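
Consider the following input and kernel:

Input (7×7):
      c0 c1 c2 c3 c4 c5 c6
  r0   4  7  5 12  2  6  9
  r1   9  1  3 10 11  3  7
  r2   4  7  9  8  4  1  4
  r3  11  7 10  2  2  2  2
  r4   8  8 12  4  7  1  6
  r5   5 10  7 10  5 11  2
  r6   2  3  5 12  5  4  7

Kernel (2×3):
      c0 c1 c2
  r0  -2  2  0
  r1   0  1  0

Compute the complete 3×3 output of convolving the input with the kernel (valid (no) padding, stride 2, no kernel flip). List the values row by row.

Output[0,0]: The receptive field on the input at this output position is [4 7 5 / 9 1 3]. Elementwise product with the kernel and sum: 4·-2 + 7·2 + 1·1.
Output[0,1]: The receptive field on the input at this output position is [5 12 2 / 3 10 11]. Elementwise product with the kernel and sum: 5·-2 + 12·2 + 10·1.

7 24 11
13 0 -4
10 -6 -1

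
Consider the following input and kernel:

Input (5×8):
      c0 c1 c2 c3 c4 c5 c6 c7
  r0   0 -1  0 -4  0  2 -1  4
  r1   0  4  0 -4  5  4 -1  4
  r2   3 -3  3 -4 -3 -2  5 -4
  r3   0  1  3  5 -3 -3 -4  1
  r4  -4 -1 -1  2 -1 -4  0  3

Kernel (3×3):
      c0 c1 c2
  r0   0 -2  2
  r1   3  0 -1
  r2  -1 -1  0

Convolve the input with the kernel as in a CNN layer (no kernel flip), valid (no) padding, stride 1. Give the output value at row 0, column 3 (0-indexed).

The receptive field on the input at this output position is [-4 0 2 / -4 5 4 / -4 -3 -2]. Elementwise product with the kernel and sum: 0·-2 + 2·2 + -4·3 + 4·-1 + -4·-1 + -3·-1.

-5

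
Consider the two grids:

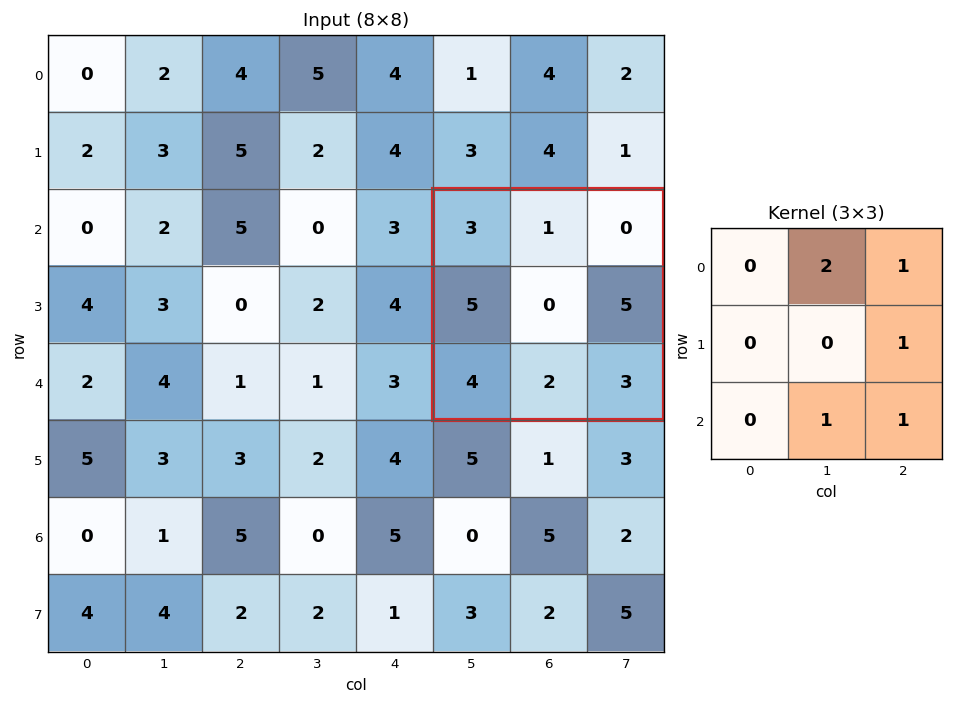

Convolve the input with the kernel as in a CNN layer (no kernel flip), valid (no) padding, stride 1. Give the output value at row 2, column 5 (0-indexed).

The receptive field on the input at this output position is [3 1 0 / 5 0 5 / 4 2 3]. Elementwise product with the kernel and sum: 1·2 + 0·1 + 5·1 + 2·1 + 3·1.

12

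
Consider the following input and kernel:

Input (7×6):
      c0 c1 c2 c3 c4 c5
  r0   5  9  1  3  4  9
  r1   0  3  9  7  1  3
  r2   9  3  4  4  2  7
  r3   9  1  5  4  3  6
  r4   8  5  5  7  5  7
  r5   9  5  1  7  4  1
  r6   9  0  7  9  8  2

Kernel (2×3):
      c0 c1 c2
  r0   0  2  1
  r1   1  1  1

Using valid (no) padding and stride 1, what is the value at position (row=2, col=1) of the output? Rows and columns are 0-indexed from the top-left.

The receptive field on the input at this output position is [3 4 4 / 1 5 4]. Elementwise product with the kernel and sum: 4·2 + 4·1 + 1·1 + 5·1 + 4·1.

22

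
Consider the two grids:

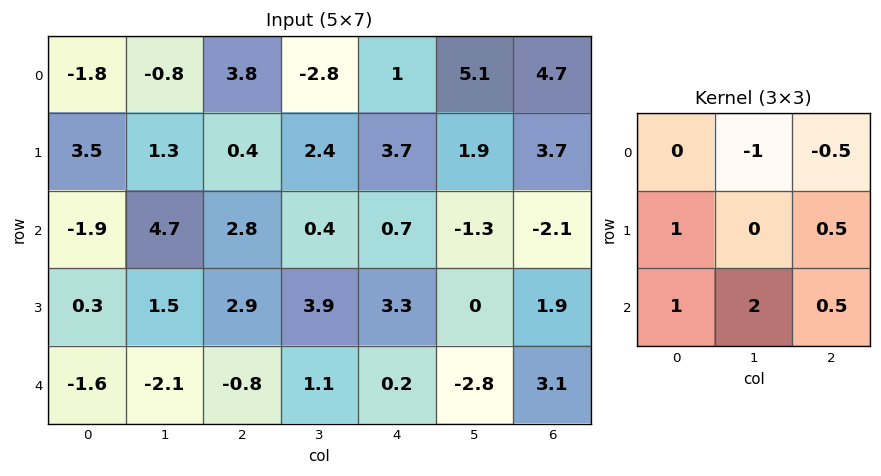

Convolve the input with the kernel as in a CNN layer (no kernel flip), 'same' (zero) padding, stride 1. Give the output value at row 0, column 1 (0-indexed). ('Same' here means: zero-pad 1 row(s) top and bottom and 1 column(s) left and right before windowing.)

6.4

The receptive field on the zero-padded input at this output position is [0 0 0 / -1.8 -0.8 3.8 / 3.5 1.3 0.4]. Elementwise product with the kernel and sum: 0·-1 + 0·-0.5 + -1.8·1 + 3.8·0.5 + 3.5·1 + 1.3·2 + 0.4·0.5.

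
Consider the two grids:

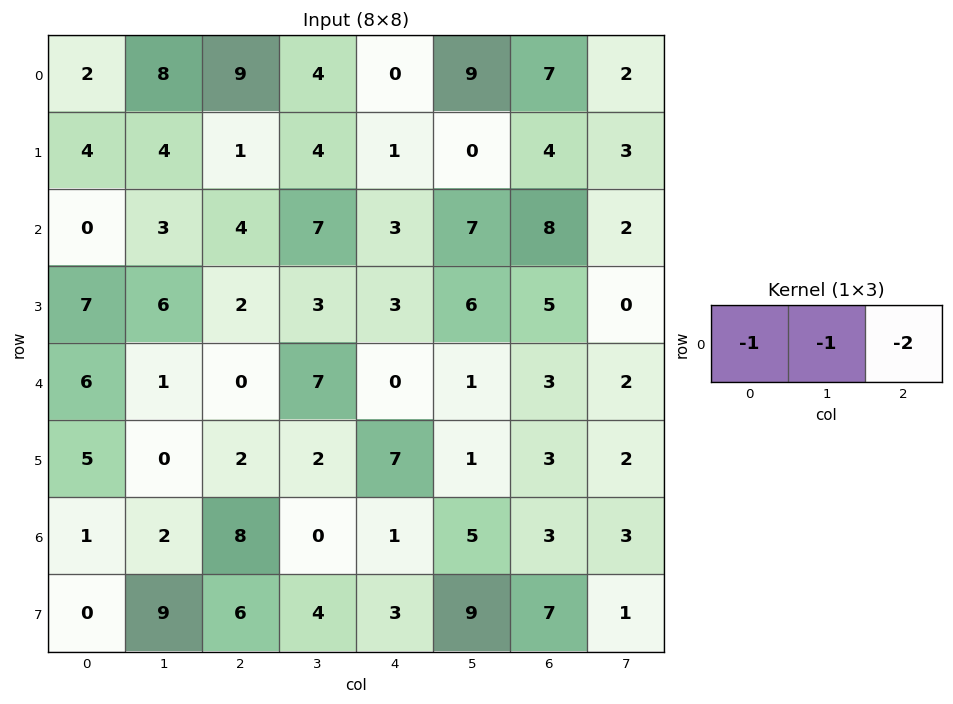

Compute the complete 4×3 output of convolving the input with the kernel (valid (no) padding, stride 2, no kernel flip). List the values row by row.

Output[0,0]: The receptive field on the input at this output position is [2 8 9]. Elementwise product with the kernel and sum: 2·-1 + 8·-1 + 9·-2.
Output[0,1]: The receptive field on the input at this output position is [9 4 0]. Elementwise product with the kernel and sum: 9·-1 + 4·-1 + 0·-2.

-28 -13 -23
-11 -17 -26
-7 -7 -7
-19 -10 -12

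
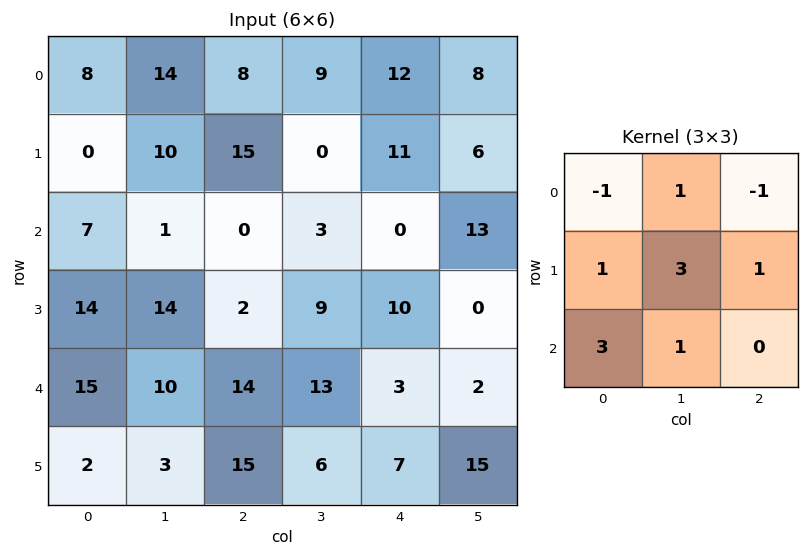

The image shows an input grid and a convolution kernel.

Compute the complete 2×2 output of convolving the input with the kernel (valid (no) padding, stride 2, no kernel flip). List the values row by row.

Output[0,0]: The receptive field on the input at this output position is [8 14 8 / 0 10 15 / 7 1 0]. Elementwise product with the kernel and sum: 8·-1 + 14·1 + 8·-1 + 0·1 + 10·3 + 15·1 + 7·3 + 1·1.

65 18
107 97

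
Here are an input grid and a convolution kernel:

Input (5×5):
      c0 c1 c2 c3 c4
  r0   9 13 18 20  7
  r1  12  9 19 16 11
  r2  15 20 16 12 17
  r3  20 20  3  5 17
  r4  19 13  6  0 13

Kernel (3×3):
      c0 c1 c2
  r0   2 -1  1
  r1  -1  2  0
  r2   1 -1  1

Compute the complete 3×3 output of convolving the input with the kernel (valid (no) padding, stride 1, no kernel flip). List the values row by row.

Output[0,0]: The receptive field on the input at this output position is [9 13 18 / 12 9 19 / 15 20 16]. Elementwise product with the kernel and sum: 9·2 + 13·-1 + 18·1 + 12·-1 + 9·2 + 15·1 + 20·-1 + 16·1.

40 73 57
62 49 56
58 29 63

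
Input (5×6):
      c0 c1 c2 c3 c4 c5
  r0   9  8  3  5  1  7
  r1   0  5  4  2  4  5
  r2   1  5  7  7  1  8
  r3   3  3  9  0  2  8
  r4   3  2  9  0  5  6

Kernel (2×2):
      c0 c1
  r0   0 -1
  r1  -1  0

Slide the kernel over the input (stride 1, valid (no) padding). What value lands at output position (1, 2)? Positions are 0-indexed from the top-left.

-9

The receptive field on the input at this output position is [4 2 / 7 7]. Elementwise product with the kernel and sum: 2·-1 + 7·-1.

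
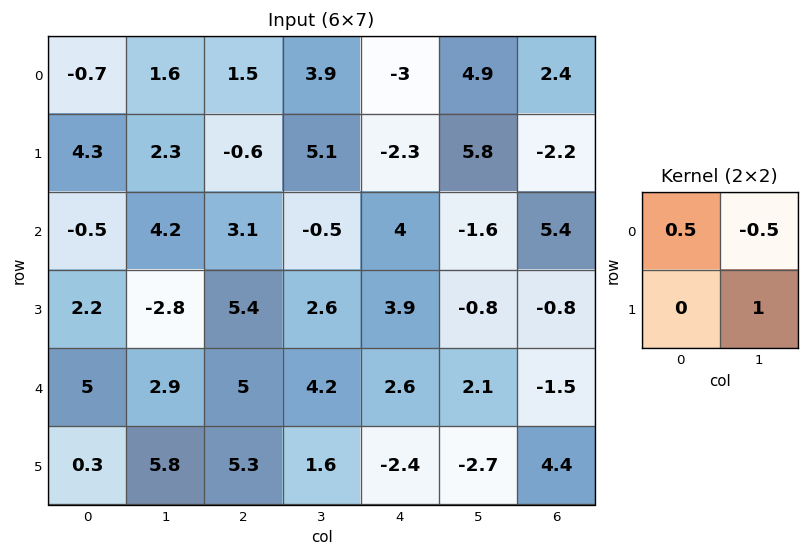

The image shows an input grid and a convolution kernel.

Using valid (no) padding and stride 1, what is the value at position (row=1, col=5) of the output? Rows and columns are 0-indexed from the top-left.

The receptive field on the input at this output position is [5.8 -2.2 / -1.6 5.4]. Elementwise product with the kernel and sum: 5.8·0.5 + -2.2·-0.5 + 5.4·1.

9.4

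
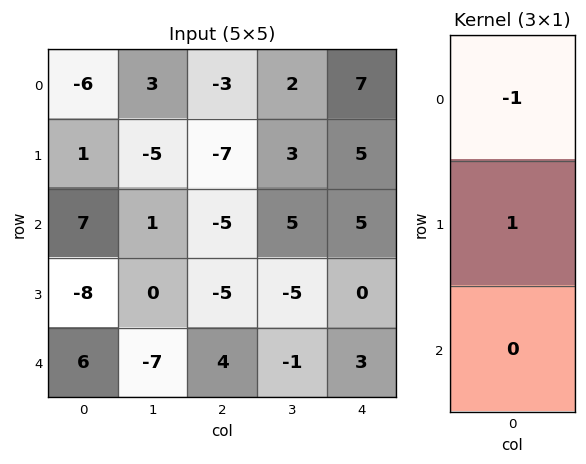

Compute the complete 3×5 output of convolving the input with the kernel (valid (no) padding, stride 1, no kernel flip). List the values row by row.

7 -8 -4 1 -2
6 6 2 2 0
-15 -1 0 -10 -5

Output[0,0]: The receptive field on the input at this output position is [-6 / 1 / 7]. Elementwise product with the kernel and sum: -6·-1 + 1·1.
Output[0,1]: The receptive field on the input at this output position is [3 / -5 / 1]. Elementwise product with the kernel and sum: 3·-1 + -5·1.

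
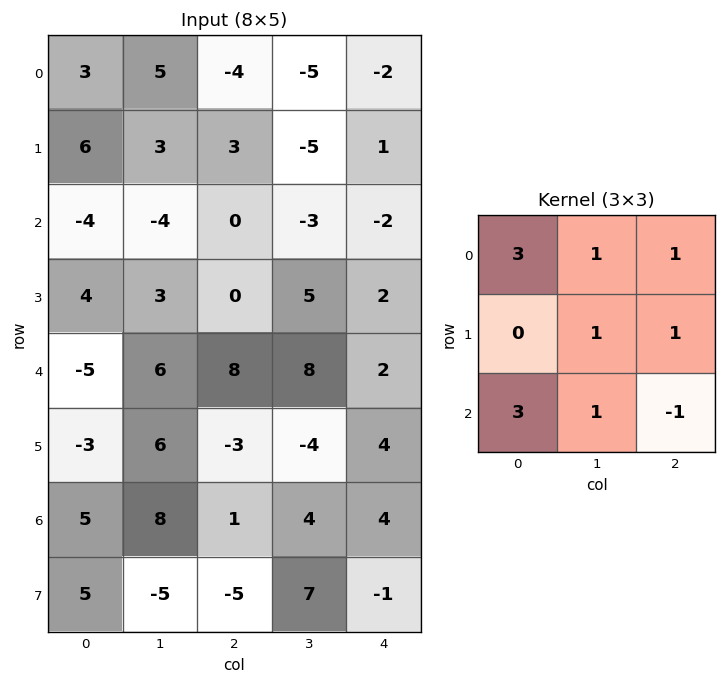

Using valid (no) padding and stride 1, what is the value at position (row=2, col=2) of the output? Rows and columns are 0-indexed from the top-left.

32

The receptive field on the input at this output position is [0 -3 -2 / 0 5 2 / 8 8 2]. Elementwise product with the kernel and sum: 0·3 + -3·1 + -2·1 + 5·1 + 2·1 + 8·3 + 8·1 + 2·-1.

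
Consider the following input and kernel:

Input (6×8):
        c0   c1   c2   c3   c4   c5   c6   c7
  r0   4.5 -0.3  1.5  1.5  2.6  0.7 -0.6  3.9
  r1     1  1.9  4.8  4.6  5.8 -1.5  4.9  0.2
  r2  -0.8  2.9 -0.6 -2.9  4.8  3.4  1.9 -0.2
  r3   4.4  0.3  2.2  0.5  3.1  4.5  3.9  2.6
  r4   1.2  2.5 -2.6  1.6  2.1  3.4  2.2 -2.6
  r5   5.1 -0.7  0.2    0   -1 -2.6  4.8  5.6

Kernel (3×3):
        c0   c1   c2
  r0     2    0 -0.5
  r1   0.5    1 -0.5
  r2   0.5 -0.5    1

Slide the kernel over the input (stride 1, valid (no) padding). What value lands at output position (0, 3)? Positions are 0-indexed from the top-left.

11.05

The receptive field on the input at this output position is [1.5 2.6 0.7 / 4.6 5.8 -1.5 / -2.9 4.8 3.4]. Elementwise product with the kernel and sum: 1.5·2 + 0.7·-0.5 + 4.6·0.5 + 5.8·1 + -1.5·-0.5 + -2.9·0.5 + 4.8·-0.5 + 3.4·1.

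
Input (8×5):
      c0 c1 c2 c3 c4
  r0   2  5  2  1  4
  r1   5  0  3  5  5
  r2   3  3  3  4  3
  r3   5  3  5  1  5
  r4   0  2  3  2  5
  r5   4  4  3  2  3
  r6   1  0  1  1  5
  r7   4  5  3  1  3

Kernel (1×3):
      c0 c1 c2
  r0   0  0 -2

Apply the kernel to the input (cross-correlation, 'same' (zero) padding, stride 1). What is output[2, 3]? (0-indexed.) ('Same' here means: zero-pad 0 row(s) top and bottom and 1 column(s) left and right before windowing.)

-6

The receptive field on the zero-padded input at this output position is [3 4 3]. Elementwise product with the kernel and sum: 3·-2.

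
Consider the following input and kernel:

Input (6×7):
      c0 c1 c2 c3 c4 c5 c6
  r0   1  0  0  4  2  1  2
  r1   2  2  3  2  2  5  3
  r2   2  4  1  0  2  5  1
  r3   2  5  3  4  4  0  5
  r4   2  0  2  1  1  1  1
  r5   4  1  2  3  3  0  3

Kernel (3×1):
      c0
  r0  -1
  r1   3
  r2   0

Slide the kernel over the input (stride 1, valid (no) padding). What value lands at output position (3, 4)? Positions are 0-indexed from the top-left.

-1

The receptive field on the input at this output position is [4 / 1 / 3]. Elementwise product with the kernel and sum: 4·-1 + 1·3.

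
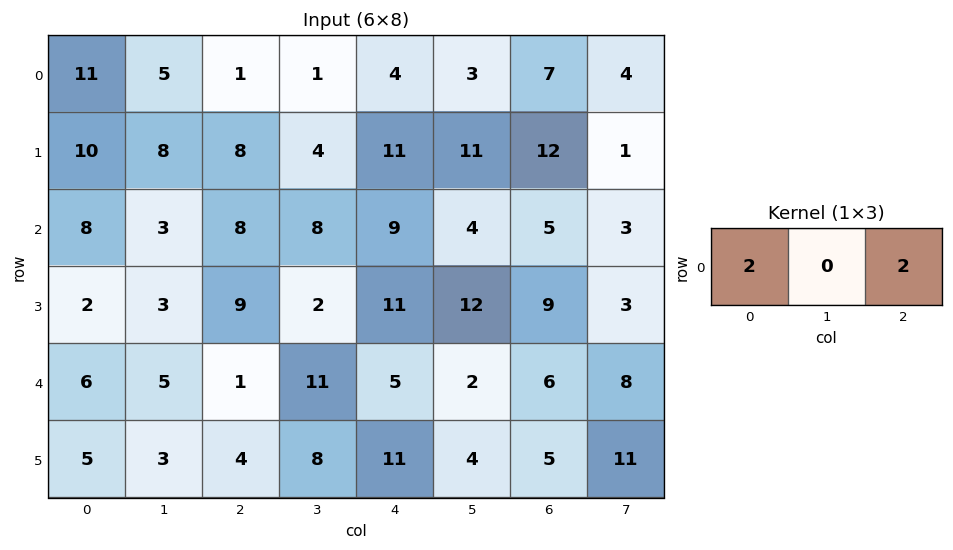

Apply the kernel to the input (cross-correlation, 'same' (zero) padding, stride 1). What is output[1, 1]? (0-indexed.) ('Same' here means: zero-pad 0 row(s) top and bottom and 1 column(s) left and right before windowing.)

36

The receptive field on the zero-padded input at this output position is [10 8 8]. Elementwise product with the kernel and sum: 10·2 + 8·2.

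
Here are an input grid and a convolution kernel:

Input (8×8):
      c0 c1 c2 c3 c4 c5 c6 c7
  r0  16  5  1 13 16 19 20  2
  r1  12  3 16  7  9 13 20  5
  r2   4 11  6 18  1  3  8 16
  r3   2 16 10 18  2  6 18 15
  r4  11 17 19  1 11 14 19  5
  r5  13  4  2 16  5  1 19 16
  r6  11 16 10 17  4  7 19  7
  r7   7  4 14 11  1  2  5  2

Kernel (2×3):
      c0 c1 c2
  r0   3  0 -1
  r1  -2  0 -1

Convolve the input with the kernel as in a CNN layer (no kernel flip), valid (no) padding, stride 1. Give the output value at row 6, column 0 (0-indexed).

The receptive field on the input at this output position is [11 16 10 / 7 4 14]. Elementwise product with the kernel and sum: 11·3 + 10·-1 + 7·-2 + 14·-1.

-5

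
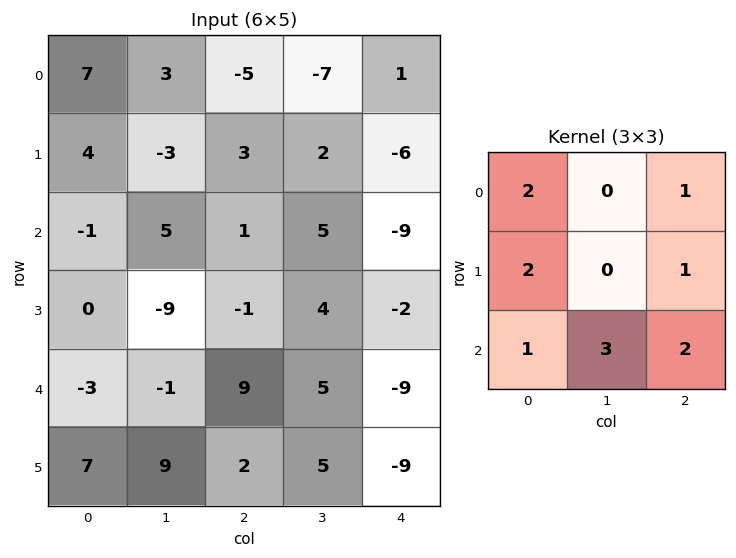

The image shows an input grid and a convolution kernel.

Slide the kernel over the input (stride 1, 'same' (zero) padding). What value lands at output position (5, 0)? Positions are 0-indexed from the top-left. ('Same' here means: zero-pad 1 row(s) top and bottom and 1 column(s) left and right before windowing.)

The receptive field on the zero-padded input at this output position is [0 -3 -1 / 0 7 9 / 0 0 0]. Elementwise product with the kernel and sum: 0·2 + -1·1 + 0·2 + 9·1 + 0·1 + 0·3 + 0·2.

8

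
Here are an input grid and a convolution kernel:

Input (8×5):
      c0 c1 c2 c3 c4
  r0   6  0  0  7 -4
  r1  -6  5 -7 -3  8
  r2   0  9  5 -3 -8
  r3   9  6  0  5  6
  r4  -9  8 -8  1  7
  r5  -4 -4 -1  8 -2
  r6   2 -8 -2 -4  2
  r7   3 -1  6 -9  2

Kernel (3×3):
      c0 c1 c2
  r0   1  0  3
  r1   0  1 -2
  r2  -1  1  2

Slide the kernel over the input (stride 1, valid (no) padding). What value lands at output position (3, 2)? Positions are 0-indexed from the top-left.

10

The receptive field on the input at this output position is [0 5 6 / -8 1 7 / -1 8 -2]. Elementwise product with the kernel and sum: 0·1 + 6·3 + 1·1 + 7·-2 + -1·-1 + 8·1 + -2·2.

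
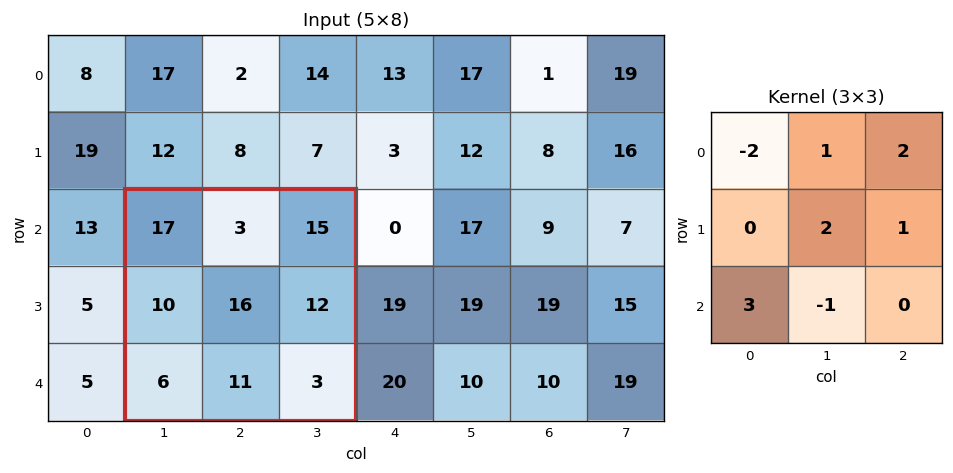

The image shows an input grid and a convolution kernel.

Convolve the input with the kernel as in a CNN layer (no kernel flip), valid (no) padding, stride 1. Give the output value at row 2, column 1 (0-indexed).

50

The receptive field on the input at this output position is [17 3 15 / 10 16 12 / 6 11 3]. Elementwise product with the kernel and sum: 17·-2 + 3·1 + 15·2 + 16·2 + 12·1 + 6·3 + 11·-1.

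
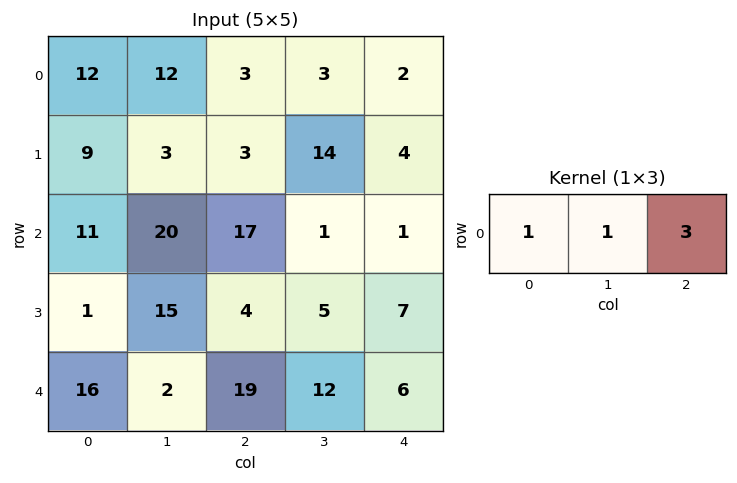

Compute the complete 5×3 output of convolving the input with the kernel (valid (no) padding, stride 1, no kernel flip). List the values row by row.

33 24 12
21 48 29
82 40 21
28 34 30
75 57 49

Output[0,0]: The receptive field on the input at this output position is [12 12 3]. Elementwise product with the kernel and sum: 12·1 + 12·1 + 3·3.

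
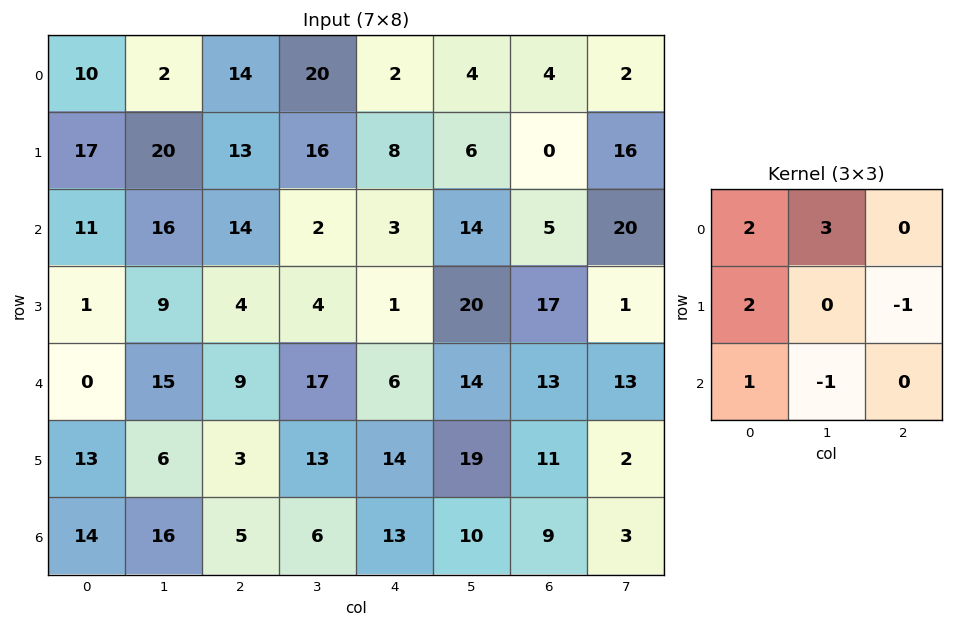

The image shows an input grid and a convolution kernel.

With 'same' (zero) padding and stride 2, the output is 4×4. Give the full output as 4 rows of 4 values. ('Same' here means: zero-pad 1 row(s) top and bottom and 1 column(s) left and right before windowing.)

Output[0,0]: The receptive field on the zero-padded input at this output position is [0 0 0 / 0 10 2 / 0 17 20]. Elementwise product with the kernel and sum: 0·2 + 0·3 + 0·2 + 2·-1 + 0·1 + 17·-1.
Output[0,1]: The receptive field on the zero-padded input at this output position is [0 0 0 / 2 14 20 / 20 13 16]. Elementwise product with the kernel and sum: 0·2 + 0·3 + 2·2 + 20·-1 + 20·1 + 13·-1.

-19 -9 44 12
34 114 49 23
-25 46 30 114
23 47 70 88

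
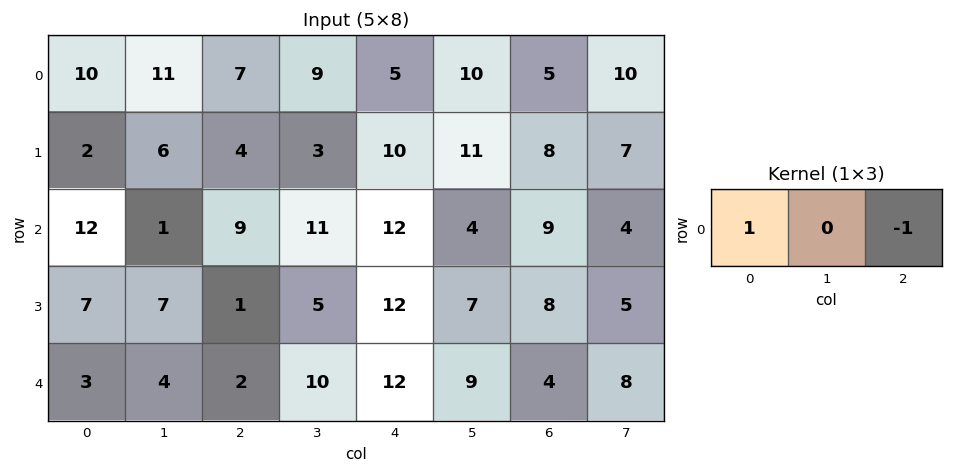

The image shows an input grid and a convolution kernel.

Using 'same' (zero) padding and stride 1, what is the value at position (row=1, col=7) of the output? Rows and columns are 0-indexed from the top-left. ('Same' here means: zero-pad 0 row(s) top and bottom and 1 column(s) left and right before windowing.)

8

The receptive field on the zero-padded input at this output position is [8 7 0]. Elementwise product with the kernel and sum: 8·1 + 0·-1.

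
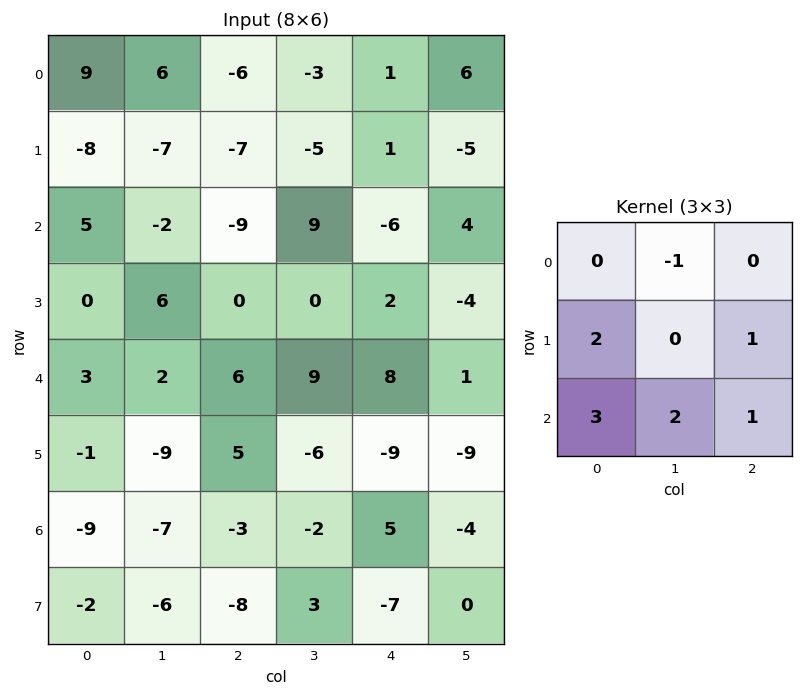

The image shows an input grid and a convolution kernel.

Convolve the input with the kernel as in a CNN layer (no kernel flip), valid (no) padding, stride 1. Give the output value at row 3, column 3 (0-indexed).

-28

The receptive field on the input at this output position is [0 2 -4 / 9 8 1 / -6 -9 -9]. Elementwise product with the kernel and sum: 2·-1 + 9·2 + 1·1 + -6·3 + -9·2 + -9·1.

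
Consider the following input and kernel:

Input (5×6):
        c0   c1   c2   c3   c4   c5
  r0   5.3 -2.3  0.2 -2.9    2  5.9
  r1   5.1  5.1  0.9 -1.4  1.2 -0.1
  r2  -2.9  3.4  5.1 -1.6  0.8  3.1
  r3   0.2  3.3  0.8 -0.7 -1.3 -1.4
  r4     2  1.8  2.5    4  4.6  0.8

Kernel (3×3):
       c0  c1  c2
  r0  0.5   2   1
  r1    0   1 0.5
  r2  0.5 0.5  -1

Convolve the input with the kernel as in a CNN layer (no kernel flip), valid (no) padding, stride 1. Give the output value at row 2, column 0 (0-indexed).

13.55

The receptive field on the input at this output position is [-2.9 3.4 5.1 / 0.2 3.3 0.8 / 2 1.8 2.5]. Elementwise product with the kernel and sum: -2.9·0.5 + 3.4·2 + 5.1·1 + 3.3·1 + 0.8·0.5 + 2·0.5 + 1.8·0.5 + 2.5·-1.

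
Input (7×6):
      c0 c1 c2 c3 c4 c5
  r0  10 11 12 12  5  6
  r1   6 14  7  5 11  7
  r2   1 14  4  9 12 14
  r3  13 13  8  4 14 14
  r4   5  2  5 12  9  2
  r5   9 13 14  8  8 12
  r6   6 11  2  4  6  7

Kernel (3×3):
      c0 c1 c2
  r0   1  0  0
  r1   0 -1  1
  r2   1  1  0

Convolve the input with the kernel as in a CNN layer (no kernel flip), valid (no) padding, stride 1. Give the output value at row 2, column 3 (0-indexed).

30

The receptive field on the input at this output position is [9 12 14 / 4 14 14 / 12 9 2]. Elementwise product with the kernel and sum: 9·1 + 14·-1 + 14·1 + 12·1 + 9·1.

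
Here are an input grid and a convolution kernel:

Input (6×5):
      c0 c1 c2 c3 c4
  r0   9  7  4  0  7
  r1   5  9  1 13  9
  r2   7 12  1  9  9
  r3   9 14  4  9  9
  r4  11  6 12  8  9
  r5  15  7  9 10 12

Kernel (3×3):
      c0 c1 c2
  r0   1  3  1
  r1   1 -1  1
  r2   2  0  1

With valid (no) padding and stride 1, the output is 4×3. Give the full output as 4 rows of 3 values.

Output[0,0]: The receptive field on the input at this output position is [9 7 4 / 5 9 1 / 7 12 1]. Elementwise product with the kernel and sum: 9·1 + 7·3 + 4·1 + 5·1 + 9·-1 + 1·1 + 7·2 + 1·1.
Output[0,1]: The receptive field on the input at this output position is [7 4 0 / 9 1 13 / 12 1 9]. Elementwise product with the kernel and sum: 7·1 + 4·3 + 0·1 + 9·1 + 1·-1 + 13·1 + 12·2 + 9·1.

46 73 19
51 82 67
77 63 74
111 61 83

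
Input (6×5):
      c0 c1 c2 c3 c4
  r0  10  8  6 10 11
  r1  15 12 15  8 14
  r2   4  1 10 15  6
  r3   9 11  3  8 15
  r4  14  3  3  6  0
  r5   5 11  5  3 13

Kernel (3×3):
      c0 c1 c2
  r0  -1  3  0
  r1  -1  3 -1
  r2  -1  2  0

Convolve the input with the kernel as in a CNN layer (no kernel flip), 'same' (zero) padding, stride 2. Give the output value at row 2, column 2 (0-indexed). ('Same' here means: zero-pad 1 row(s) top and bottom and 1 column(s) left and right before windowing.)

The receptive field on the zero-padded input at this output position is [8 15 0 / 6 0 0 / 3 13 0]. Elementwise product with the kernel and sum: 8·-1 + 15·3 + 6·-1 + 0·3 + 0·-1 + 3·-1 + 13·2.

54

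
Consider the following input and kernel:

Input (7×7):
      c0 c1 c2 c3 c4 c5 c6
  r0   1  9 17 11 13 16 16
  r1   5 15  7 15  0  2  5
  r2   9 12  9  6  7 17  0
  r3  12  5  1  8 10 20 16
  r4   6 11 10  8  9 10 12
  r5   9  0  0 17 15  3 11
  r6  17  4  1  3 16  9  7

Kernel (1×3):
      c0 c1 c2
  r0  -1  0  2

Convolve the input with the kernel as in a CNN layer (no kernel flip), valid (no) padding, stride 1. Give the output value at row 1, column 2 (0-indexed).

-7

The receptive field on the input at this output position is [7 15 0]. Elementwise product with the kernel and sum: 7·-1 + 0·2.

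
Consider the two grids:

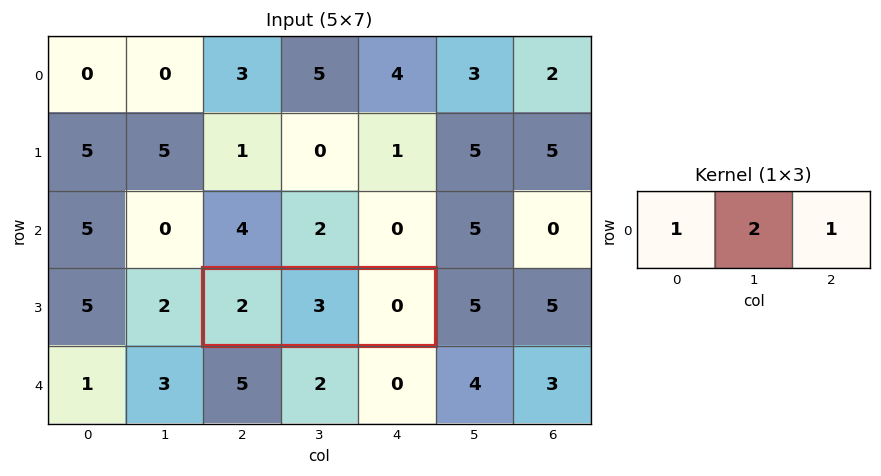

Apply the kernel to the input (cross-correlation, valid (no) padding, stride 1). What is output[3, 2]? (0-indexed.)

8

The receptive field on the input at this output position is [2 3 0]. Elementwise product with the kernel and sum: 2·1 + 3·2 + 0·1.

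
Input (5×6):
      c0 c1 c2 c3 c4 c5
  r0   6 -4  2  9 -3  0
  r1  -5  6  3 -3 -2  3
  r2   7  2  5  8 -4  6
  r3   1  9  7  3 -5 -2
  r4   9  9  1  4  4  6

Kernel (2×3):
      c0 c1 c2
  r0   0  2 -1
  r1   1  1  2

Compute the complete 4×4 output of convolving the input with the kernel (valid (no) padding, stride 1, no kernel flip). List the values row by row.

Output[0,0]: The receptive field on the input at this output position is [6 -4 2 / -5 6 3]. Elementwise product with the kernel and sum: -4·2 + 2·-1 + -5·1 + 6·1 + 3·2.
Output[0,1]: The receptive field on the input at this output position is [-4 2 9 / 6 3 -3]. Elementwise product with the kernel and sum: 2·2 + 9·-1 + 6·1 + 3·1 + -3·2.

-3 -2 17 -5
28 32 1 9
23 24 20 -20
31 29 24 12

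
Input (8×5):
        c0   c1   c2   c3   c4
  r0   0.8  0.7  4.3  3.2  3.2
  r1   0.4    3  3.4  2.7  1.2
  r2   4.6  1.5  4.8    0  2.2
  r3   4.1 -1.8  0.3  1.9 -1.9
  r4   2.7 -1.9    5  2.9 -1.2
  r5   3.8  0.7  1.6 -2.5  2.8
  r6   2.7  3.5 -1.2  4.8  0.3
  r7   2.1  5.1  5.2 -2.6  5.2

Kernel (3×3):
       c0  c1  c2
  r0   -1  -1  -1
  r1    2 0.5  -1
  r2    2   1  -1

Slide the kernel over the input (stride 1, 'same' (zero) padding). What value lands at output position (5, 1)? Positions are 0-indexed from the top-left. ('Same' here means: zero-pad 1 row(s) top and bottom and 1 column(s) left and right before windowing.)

10.65

The receptive field on the zero-padded input at this output position is [2.7 -1.9 5 / 3.8 0.7 1.6 / 2.7 3.5 -1.2]. Elementwise product with the kernel and sum: 2.7·-1 + -1.9·-1 + 5·-1 + 3.8·2 + 0.7·0.5 + 1.6·-1 + 2.7·2 + 3.5·1 + -1.2·-1.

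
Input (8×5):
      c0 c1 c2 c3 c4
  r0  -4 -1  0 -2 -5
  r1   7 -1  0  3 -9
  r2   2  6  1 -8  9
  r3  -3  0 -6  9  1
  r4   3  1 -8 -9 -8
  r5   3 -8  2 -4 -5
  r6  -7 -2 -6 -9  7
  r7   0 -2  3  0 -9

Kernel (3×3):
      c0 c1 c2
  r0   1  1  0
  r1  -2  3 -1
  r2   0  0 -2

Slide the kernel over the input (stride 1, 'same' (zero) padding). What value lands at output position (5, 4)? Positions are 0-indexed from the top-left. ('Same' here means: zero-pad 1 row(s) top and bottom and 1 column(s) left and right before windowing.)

The receptive field on the zero-padded input at this output position is [-9 -8 0 / -4 -5 0 / -9 7 0]. Elementwise product with the kernel and sum: -9·1 + -8·1 + -4·-2 + -5·3 + 0·-1 + 0·-2.

-24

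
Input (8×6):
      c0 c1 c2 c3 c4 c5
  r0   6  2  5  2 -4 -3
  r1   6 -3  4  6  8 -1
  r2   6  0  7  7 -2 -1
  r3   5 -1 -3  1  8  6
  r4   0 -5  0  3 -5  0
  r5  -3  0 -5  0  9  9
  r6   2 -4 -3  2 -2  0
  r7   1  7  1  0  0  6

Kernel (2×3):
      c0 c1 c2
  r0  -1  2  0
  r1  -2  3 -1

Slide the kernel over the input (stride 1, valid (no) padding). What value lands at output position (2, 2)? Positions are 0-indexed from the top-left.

8

The receptive field on the input at this output position is [7 7 -2 / -3 1 8]. Elementwise product with the kernel and sum: 7·-1 + 7·2 + -3·-2 + 1·3 + 8·-1.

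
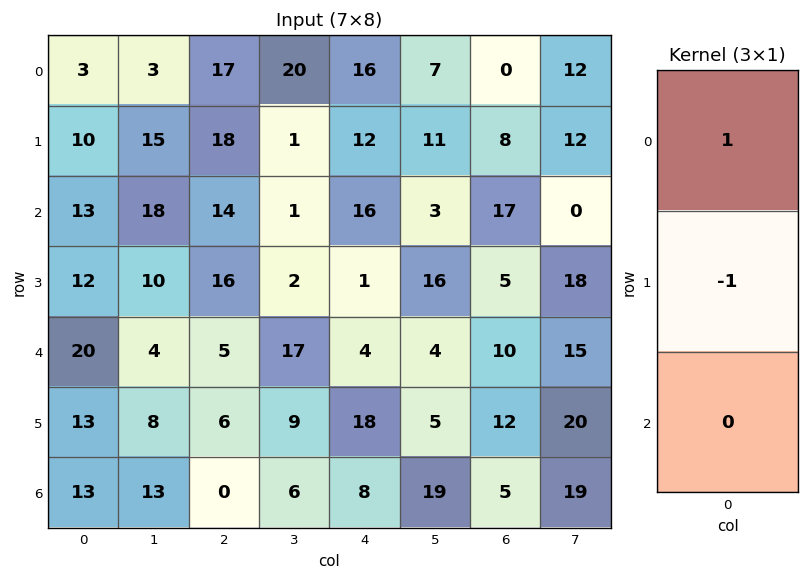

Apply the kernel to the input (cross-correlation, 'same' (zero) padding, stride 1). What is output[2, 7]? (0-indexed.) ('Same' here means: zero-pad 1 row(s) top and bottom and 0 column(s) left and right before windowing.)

The receptive field on the zero-padded input at this output position is [12 / 0 / 18]. Elementwise product with the kernel and sum: 12·1 + 0·-1.

12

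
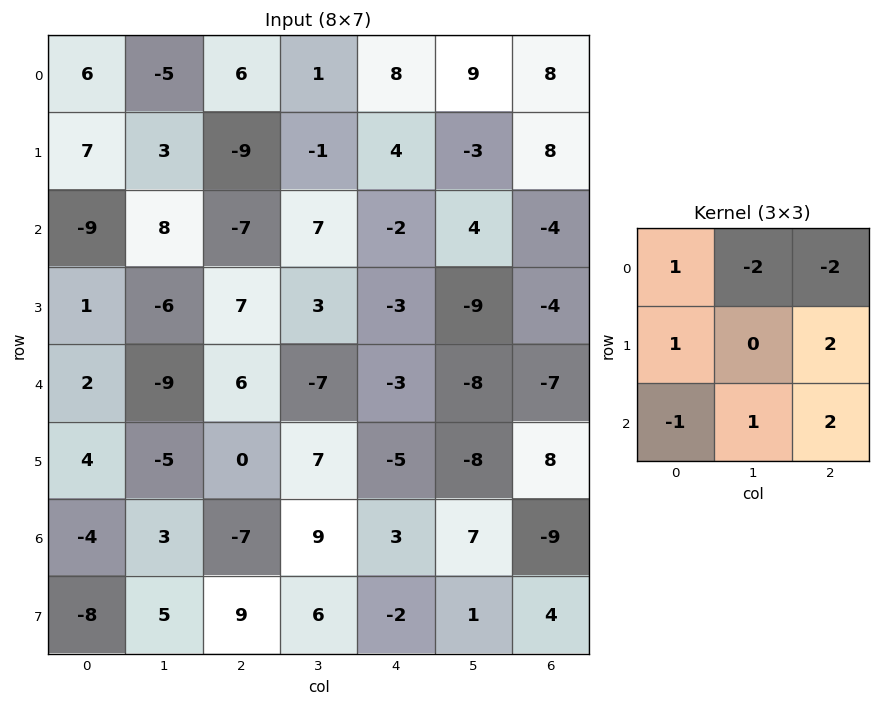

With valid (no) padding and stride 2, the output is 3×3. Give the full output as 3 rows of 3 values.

Output[0,0]: The receptive field on the input at this output position is [6 -5 6 / 7 3 -9 / -9 8 -7]. Elementwise product with the kernel and sum: 6·1 + -5·-2 + 6·-2 + 7·1 + -9·2 + -9·-1 + 8·1 + -7·2.
Output[0,1]: The receptive field on the input at this output position is [6 1 8 / -9 -1 4 / -7 7 -2]. Elementwise product with the kernel and sum: 6·1 + 1·-2 + 8·-2 + -9·1 + 4·2 + -7·-1 + 7·1 + -2·2.

-4 -3 -8
5 -35 -32
5 38 24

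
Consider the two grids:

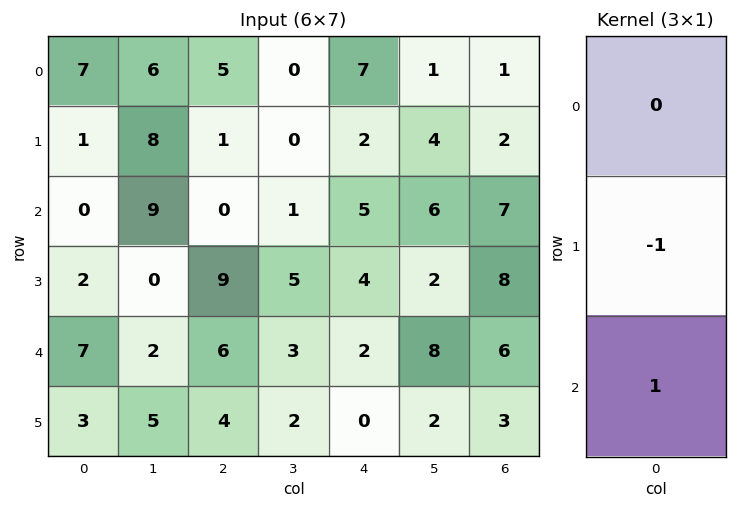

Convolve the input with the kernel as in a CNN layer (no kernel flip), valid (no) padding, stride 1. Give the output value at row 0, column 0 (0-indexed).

The receptive field on the input at this output position is [7 / 1 / 0]. Elementwise product with the kernel and sum: 1·-1 + 0·1.

-1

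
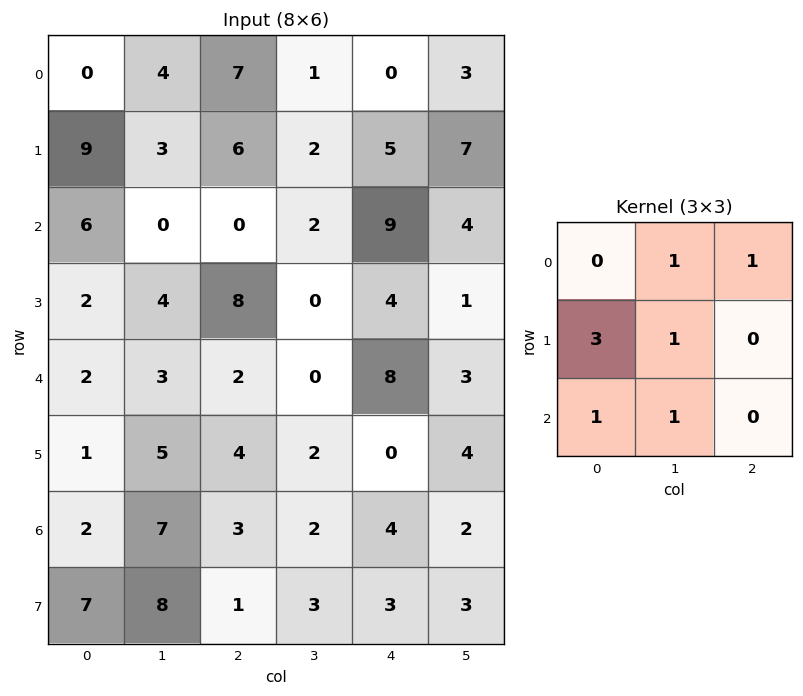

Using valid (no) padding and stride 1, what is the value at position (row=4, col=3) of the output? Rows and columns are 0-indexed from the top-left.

The receptive field on the input at this output position is [0 8 3 / 2 0 4 / 2 4 2]. Elementwise product with the kernel and sum: 8·1 + 3·1 + 2·3 + 0·1 + 2·1 + 4·1.

23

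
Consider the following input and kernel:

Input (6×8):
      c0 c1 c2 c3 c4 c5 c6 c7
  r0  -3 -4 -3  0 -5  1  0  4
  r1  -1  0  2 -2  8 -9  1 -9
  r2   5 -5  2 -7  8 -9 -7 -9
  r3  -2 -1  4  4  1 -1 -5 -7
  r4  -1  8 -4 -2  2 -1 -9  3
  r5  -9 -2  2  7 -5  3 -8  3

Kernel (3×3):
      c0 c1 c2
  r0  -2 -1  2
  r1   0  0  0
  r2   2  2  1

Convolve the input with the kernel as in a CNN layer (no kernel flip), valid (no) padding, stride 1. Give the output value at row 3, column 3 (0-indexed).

-4

The receptive field on the input at this output position is [4 1 -1 / -2 2 -1 / 7 -5 3]. Elementwise product with the kernel and sum: 4·-2 + 1·-1 + -1·2 + 7·2 + -5·2 + 3·1.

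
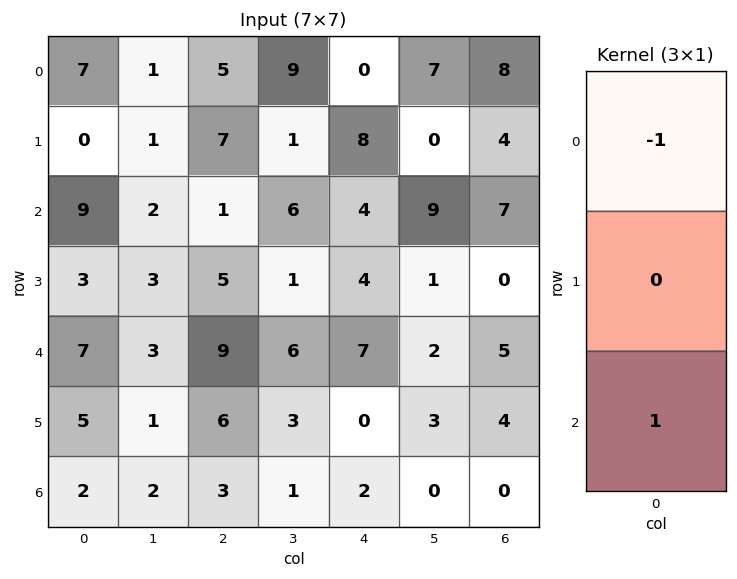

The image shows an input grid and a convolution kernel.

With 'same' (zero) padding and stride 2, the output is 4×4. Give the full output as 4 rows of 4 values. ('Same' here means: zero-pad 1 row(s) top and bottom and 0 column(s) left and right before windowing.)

0 7 8 4
3 -2 -4 -4
2 1 -4 4
-5 -6 0 -4

Output[0,0]: The receptive field on the zero-padded input at this output position is [0 / 7 / 0]. Elementwise product with the kernel and sum: 0·-1 + 0·1.
Output[0,1]: The receptive field on the zero-padded input at this output position is [0 / 5 / 7]. Elementwise product with the kernel and sum: 0·-1 + 7·1.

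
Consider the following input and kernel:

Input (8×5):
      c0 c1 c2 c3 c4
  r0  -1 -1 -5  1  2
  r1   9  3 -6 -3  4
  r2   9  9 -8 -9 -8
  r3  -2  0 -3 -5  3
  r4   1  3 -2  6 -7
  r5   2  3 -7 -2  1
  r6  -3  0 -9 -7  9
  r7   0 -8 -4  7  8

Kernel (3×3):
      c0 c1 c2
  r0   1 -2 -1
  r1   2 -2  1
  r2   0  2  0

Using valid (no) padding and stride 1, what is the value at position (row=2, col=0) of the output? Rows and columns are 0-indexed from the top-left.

-2

The receptive field on the input at this output position is [9 9 -8 / -2 0 -3 / 1 3 -2]. Elementwise product with the kernel and sum: 9·1 + 9·-2 + -8·-1 + -2·2 + 0·-2 + -3·1 + 3·2.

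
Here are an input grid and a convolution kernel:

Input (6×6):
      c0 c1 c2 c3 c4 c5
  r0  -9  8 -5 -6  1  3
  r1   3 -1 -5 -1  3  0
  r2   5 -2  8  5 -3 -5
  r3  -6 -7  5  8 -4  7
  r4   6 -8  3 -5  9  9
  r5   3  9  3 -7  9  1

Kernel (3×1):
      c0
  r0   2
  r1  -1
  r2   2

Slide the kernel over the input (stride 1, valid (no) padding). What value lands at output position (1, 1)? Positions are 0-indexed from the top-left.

The receptive field on the input at this output position is [-1 / -2 / -7]. Elementwise product with the kernel and sum: -1·2 + -2·-1 + -7·2.

-14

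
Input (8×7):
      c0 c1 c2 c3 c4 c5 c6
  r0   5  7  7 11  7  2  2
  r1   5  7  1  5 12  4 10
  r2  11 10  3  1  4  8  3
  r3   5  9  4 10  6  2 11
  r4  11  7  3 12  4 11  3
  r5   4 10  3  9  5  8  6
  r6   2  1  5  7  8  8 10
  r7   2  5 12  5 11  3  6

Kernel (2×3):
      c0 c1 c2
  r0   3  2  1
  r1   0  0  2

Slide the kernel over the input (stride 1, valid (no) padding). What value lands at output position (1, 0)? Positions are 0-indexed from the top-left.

36

The receptive field on the input at this output position is [5 7 1 / 11 10 3]. Elementwise product with the kernel and sum: 5·3 + 7·2 + 1·1 + 3·2.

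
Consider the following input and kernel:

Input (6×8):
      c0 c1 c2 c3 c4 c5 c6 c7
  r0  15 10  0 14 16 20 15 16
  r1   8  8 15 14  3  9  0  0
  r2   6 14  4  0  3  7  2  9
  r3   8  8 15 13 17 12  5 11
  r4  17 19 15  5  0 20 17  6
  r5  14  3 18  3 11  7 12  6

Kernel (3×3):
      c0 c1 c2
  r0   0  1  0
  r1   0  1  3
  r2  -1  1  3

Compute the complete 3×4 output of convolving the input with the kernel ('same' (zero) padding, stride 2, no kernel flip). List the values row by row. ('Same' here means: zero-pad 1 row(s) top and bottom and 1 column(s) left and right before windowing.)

77 91 92 54
88 65 67 55
105 69 106 63

Output[0,0]: The receptive field on the zero-padded input at this output position is [0 0 0 / 0 15 10 / 0 8 8]. Elementwise product with the kernel and sum: 0·1 + 15·1 + 10·3 + 0·-1 + 8·1 + 8·3.
Output[0,1]: The receptive field on the zero-padded input at this output position is [0 0 0 / 10 0 14 / 8 15 14]. Elementwise product with the kernel and sum: 0·1 + 0·1 + 14·3 + 8·-1 + 15·1 + 14·3.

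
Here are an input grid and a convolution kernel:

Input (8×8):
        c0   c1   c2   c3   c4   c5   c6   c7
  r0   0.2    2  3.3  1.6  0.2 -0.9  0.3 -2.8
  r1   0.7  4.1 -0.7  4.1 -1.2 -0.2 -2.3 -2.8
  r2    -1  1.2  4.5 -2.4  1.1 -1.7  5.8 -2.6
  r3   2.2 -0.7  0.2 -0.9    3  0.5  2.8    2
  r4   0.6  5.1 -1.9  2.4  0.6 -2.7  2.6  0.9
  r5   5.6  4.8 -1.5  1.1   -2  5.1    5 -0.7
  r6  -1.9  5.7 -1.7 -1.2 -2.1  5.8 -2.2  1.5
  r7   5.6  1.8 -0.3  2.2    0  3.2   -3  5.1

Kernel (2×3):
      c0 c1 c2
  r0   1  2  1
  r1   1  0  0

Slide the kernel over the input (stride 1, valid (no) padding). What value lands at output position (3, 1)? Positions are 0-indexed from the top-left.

The receptive field on the input at this output position is [-0.7 0.2 -0.9 / 5.1 -1.9 2.4]. Elementwise product with the kernel and sum: -0.7·1 + 0.2·2 + -0.9·1 + 5.1·1.

3.9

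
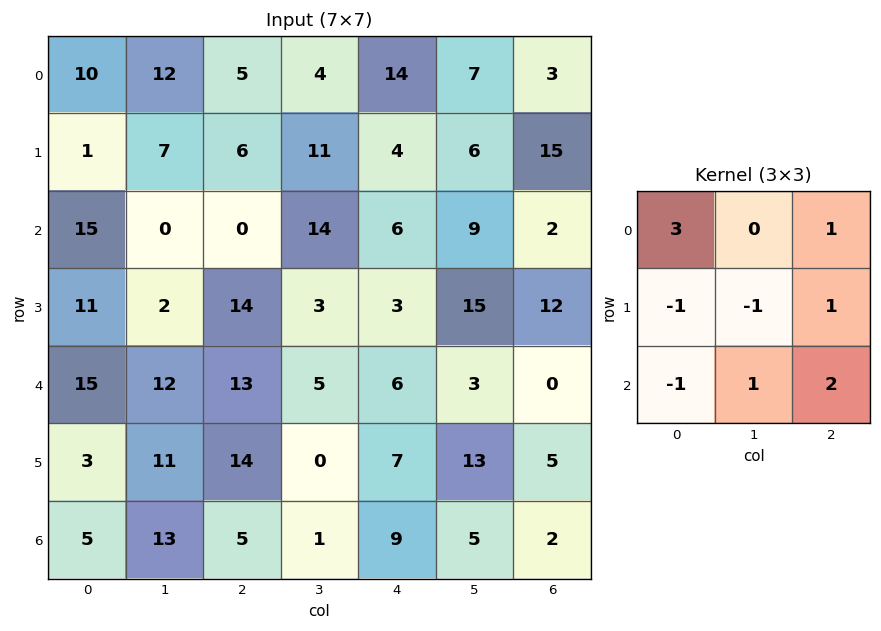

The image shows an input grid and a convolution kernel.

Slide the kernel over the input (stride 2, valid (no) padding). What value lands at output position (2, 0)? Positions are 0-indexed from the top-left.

The receptive field on the input at this output position is [15 12 13 / 3 11 14 / 5 13 5]. Elementwise product with the kernel and sum: 15·3 + 13·1 + 3·-1 + 11·-1 + 14·1 + 5·-1 + 13·1 + 5·2.

76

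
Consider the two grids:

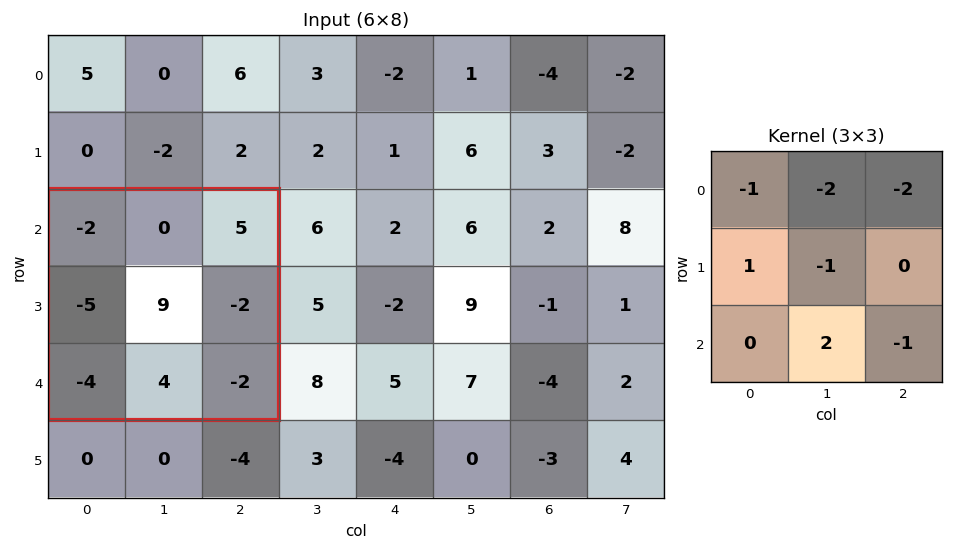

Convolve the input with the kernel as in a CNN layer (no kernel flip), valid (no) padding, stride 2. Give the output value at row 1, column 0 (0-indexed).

-12

The receptive field on the input at this output position is [-2 0 5 / -5 9 -2 / -4 4 -2]. Elementwise product with the kernel and sum: -2·-1 + 0·-2 + 5·-2 + -5·1 + 9·-1 + 4·2 + -2·-1.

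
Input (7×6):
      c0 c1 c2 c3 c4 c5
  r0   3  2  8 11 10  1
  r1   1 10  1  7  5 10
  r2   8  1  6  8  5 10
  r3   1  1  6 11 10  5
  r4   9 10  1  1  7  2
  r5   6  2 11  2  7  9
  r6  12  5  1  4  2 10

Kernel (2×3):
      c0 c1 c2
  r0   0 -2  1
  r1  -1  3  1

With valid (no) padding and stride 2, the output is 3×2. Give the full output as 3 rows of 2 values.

34 13
12 26
-8 7

Output[0,0]: The receptive field on the input at this output position is [3 2 8 / 1 10 1]. Elementwise product with the kernel and sum: 2·-2 + 8·1 + 1·-1 + 10·3 + 1·1.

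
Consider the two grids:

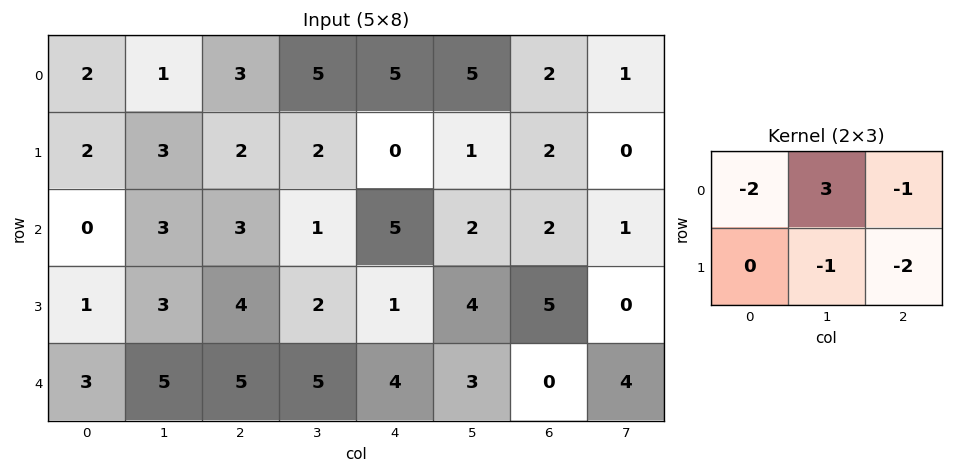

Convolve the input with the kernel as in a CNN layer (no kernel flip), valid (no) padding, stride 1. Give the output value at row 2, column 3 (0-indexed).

2

The receptive field on the input at this output position is [1 5 2 / 2 1 4]. Elementwise product with the kernel and sum: 1·-2 + 5·3 + 2·-1 + 1·-1 + 4·-2.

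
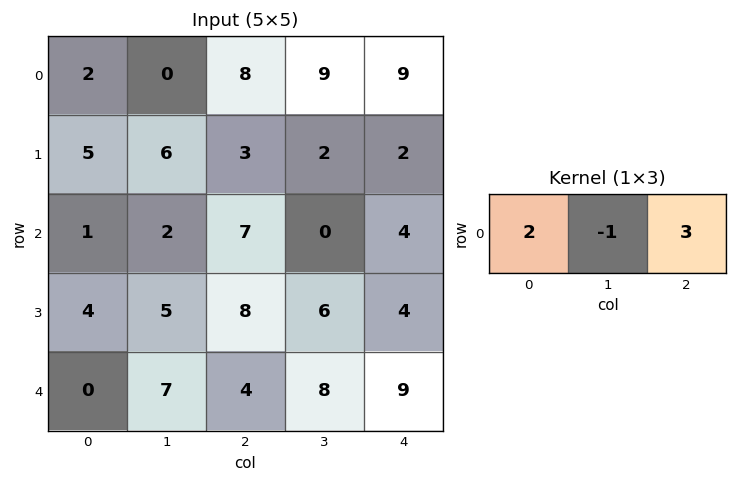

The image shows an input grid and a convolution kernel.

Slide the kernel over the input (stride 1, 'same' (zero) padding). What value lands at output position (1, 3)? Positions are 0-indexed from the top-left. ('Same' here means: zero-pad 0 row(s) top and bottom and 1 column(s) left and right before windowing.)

The receptive field on the zero-padded input at this output position is [3 2 2]. Elementwise product with the kernel and sum: 3·2 + 2·-1 + 2·3.

10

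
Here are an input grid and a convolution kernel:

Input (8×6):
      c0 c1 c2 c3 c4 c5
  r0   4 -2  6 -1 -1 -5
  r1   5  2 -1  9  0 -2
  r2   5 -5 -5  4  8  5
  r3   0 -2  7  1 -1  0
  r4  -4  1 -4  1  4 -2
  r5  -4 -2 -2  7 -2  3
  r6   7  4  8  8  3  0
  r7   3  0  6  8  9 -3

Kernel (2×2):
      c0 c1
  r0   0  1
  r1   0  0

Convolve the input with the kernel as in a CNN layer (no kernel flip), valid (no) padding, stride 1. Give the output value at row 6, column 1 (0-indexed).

The receptive field on the input at this output position is [4 8 / 0 6]. Elementwise product with the kernel and sum: 8·1.

8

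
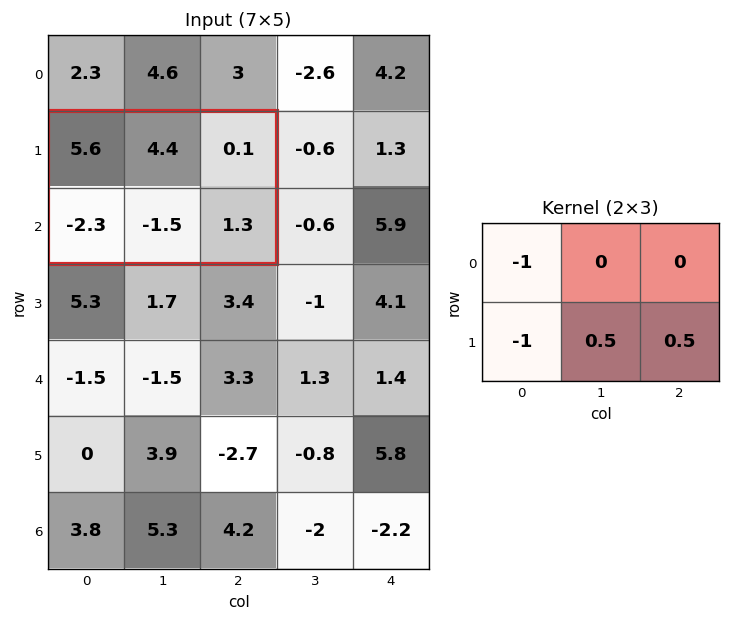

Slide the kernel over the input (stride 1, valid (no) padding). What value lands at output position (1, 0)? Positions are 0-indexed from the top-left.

-3.4

The receptive field on the input at this output position is [5.6 4.4 0.1 / -2.3 -1.5 1.3]. Elementwise product with the kernel and sum: 5.6·-1 + -2.3·-1 + -1.5·0.5 + 1.3·0.5.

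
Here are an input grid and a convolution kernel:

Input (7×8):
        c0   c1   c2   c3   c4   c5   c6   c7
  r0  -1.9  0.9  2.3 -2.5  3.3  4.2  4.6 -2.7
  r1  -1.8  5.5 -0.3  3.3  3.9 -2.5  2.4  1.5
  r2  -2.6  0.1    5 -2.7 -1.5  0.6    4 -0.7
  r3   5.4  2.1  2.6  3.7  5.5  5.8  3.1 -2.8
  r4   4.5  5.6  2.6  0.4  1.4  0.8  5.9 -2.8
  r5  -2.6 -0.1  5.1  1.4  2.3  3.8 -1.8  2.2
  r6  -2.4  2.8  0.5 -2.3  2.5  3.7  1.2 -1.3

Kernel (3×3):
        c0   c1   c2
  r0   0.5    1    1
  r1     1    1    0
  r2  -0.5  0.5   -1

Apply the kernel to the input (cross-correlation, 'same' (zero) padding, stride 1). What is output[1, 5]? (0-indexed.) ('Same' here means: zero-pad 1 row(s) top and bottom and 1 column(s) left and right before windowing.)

The receptive field on the zero-padded input at this output position is [3.3 4.2 4.6 / 3.9 -2.5 2.4 / -1.5 0.6 4]. Elementwise product with the kernel and sum: 3.3·0.5 + 4.2·1 + 4.6·1 + 3.9·1 + -2.5·1 + -1.5·-0.5 + 0.6·0.5 + 4·-1.

8.9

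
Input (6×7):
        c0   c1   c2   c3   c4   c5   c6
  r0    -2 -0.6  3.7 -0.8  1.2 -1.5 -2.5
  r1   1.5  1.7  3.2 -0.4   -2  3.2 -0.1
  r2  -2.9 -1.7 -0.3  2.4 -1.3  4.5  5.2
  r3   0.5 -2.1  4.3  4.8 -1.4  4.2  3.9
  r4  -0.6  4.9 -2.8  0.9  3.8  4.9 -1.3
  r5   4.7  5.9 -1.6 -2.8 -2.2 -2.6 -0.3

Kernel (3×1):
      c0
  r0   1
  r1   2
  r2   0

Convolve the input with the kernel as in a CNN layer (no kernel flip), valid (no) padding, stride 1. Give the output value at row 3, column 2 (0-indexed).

The receptive field on the input at this output position is [4.3 / -2.8 / -1.6]. Elementwise product with the kernel and sum: 4.3·1 + -2.8·2.

-1.3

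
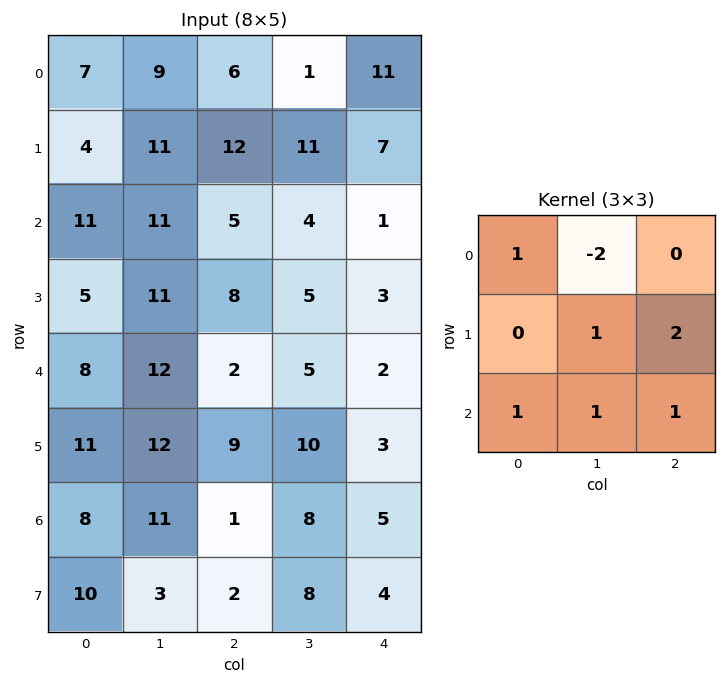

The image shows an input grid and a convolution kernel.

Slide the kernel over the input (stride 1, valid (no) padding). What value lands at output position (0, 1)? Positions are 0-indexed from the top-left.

The receptive field on the input at this output position is [9 6 1 / 11 12 11 / 11 5 4]. Elementwise product with the kernel and sum: 9·1 + 6·-2 + 12·1 + 11·2 + 11·1 + 5·1 + 4·1.

51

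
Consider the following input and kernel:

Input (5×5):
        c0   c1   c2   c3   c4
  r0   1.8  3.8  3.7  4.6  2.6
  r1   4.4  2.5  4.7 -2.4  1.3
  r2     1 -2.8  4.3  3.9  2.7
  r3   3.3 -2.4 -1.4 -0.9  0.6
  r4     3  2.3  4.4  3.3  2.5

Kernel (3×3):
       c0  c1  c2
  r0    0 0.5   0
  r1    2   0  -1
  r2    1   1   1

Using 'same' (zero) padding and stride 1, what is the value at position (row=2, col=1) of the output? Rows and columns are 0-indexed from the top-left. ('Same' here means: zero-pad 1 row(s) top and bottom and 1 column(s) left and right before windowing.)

The receptive field on the zero-padded input at this output position is [4.4 2.5 4.7 / 1 -2.8 4.3 / 3.3 -2.4 -1.4]. Elementwise product with the kernel and sum: 2.5·0.5 + 1·2 + 4.3·-1 + 3.3·1 + -2.4·1 + -1.4·1.

-1.55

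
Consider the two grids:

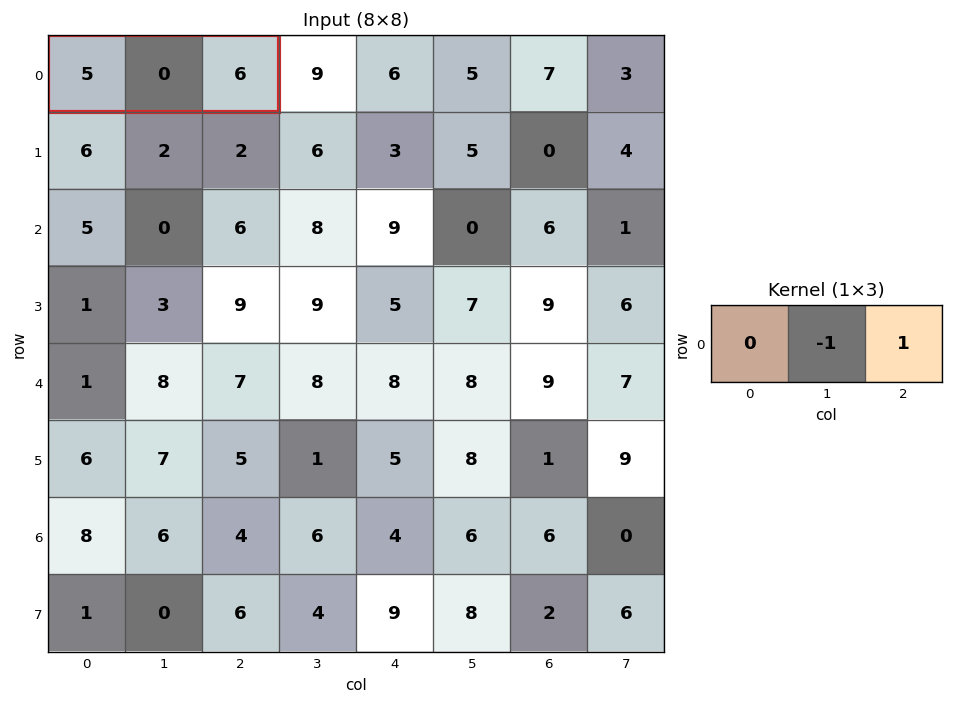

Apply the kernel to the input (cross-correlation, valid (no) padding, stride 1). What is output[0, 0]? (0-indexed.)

The receptive field on the input at this output position is [5 0 6]. Elementwise product with the kernel and sum: 0·-1 + 6·1.

6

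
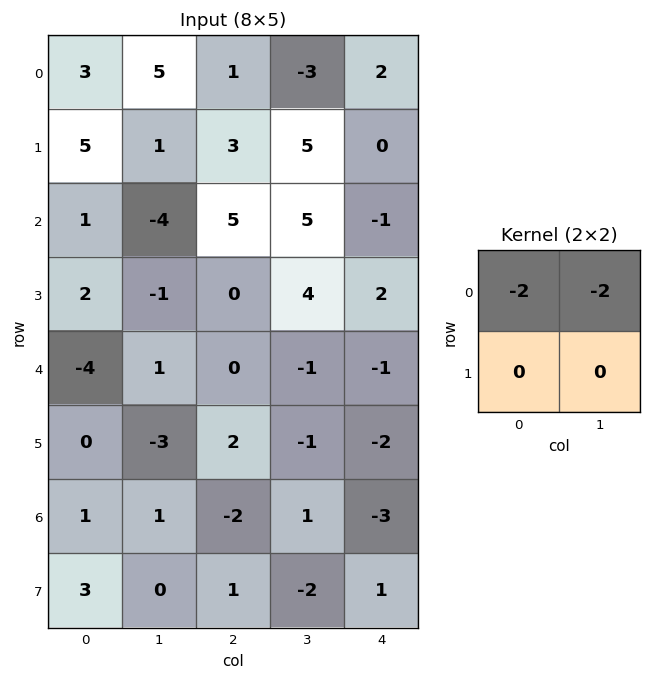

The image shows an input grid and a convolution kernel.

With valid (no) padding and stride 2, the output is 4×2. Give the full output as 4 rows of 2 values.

-16 4
6 -20
6 2
-4 2

Output[0,0]: The receptive field on the input at this output position is [3 5 / 5 1]. Elementwise product with the kernel and sum: 3·-2 + 5·-2.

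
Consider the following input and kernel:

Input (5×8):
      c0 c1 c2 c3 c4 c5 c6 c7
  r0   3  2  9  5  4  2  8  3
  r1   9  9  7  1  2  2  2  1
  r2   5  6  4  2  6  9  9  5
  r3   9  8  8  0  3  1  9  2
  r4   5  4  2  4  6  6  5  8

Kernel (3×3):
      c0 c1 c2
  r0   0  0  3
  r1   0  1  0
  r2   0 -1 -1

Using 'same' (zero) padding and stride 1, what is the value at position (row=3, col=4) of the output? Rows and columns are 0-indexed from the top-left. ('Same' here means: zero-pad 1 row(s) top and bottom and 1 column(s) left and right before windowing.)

The receptive field on the zero-padded input at this output position is [2 6 9 / 0 3 1 / 4 6 6]. Elementwise product with the kernel and sum: 9·3 + 3·1 + 6·-1 + 6·-1.

18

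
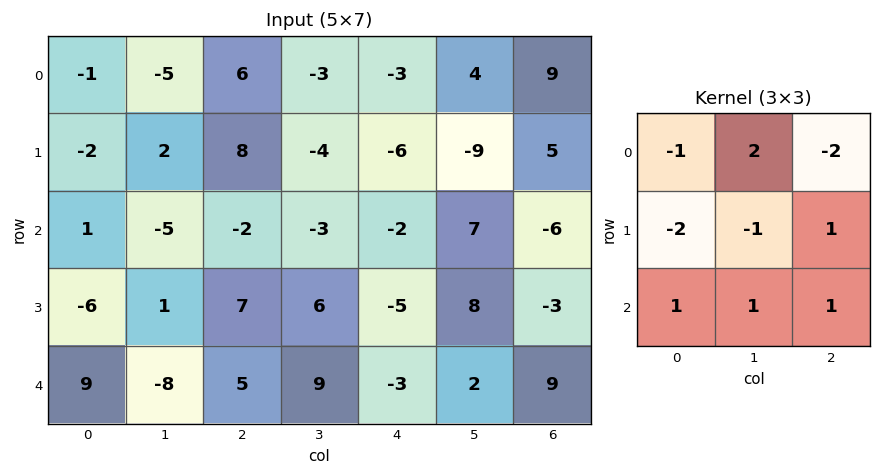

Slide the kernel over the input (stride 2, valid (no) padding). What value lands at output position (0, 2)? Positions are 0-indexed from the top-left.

The receptive field on the input at this output position is [-3 4 9 / -6 -9 5 / -2 7 -6]. Elementwise product with the kernel and sum: -3·-1 + 4·2 + 9·-2 + -6·-2 + -9·-1 + 5·1 + -2·1 + 7·1 + -6·1.

18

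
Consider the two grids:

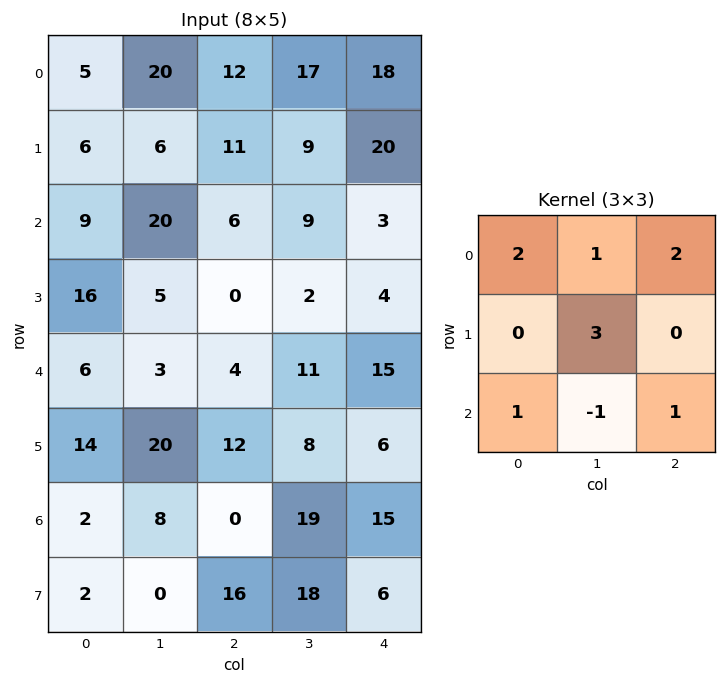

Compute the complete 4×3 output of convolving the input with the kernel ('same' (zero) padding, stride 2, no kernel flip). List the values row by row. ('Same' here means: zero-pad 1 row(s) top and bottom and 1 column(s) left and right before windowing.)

Output[0,0]: The receptive field on the zero-padded input at this output position is [0 0 0 / 0 5 20 / 0 6 6]. Elementwise product with the kernel and sum: 0·2 + 0·1 + 0·2 + 5·3 + 0·1 + 6·-1 + 6·1.

15 40 43
34 66 45
50 42 55
58 70 79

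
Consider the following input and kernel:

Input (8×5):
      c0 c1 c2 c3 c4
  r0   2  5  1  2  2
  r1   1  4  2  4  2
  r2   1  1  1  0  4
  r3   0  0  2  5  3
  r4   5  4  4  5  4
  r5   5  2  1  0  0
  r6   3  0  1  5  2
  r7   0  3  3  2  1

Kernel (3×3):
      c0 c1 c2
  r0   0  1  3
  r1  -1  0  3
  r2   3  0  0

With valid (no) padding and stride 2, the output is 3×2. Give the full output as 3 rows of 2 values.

Output[0,0]: The receptive field on the input at this output position is [2 5 1 / 1 4 2 / 1 1 1]. Elementwise product with the kernel and sum: 5·1 + 1·3 + 1·-1 + 2·3 + 1·3.

16 15
25 31
23 19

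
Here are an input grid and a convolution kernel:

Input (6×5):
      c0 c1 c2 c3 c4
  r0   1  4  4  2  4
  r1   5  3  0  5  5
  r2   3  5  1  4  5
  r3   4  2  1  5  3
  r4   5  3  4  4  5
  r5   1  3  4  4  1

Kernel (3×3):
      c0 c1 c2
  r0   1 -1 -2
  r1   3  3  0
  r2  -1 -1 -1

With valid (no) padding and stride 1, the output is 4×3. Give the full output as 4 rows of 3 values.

4 -5 -1
19 3 -9
2 -6 -8
16 1 5

Output[0,0]: The receptive field on the input at this output position is [1 4 4 / 5 3 0 / 3 5 1]. Elementwise product with the kernel and sum: 1·1 + 4·-1 + 4·-2 + 5·3 + 3·3 + 3·-1 + 5·-1 + 1·-1.
Output[0,1]: The receptive field on the input at this output position is [4 4 2 / 3 0 5 / 5 1 4]. Elementwise product with the kernel and sum: 4·1 + 4·-1 + 2·-2 + 3·3 + 0·3 + 5·-1 + 1·-1 + 4·-1.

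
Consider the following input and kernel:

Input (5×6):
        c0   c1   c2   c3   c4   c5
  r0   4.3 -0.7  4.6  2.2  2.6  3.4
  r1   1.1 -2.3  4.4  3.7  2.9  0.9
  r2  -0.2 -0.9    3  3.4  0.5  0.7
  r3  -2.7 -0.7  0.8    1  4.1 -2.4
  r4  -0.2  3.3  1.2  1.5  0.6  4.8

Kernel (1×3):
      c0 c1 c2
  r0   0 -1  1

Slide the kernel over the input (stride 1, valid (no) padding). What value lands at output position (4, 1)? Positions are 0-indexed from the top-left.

The receptive field on the input at this output position is [3.3 1.2 1.5]. Elementwise product with the kernel and sum: 1.2·-1 + 1.5·1.

0.3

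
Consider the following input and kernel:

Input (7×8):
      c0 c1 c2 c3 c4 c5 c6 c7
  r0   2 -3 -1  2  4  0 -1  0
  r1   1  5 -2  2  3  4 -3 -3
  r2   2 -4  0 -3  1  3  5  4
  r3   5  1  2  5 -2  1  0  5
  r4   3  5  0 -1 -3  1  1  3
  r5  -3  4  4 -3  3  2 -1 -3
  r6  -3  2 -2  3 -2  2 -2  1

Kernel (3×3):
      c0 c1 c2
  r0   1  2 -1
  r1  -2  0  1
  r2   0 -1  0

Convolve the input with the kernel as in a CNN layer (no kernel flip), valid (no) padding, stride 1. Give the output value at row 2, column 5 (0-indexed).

The receptive field on the input at this output position is [3 5 4 / 1 0 5 / 1 1 3]. Elementwise product with the kernel and sum: 3·1 + 5·2 + 4·-1 + 1·-2 + 5·1 + 1·-1.

11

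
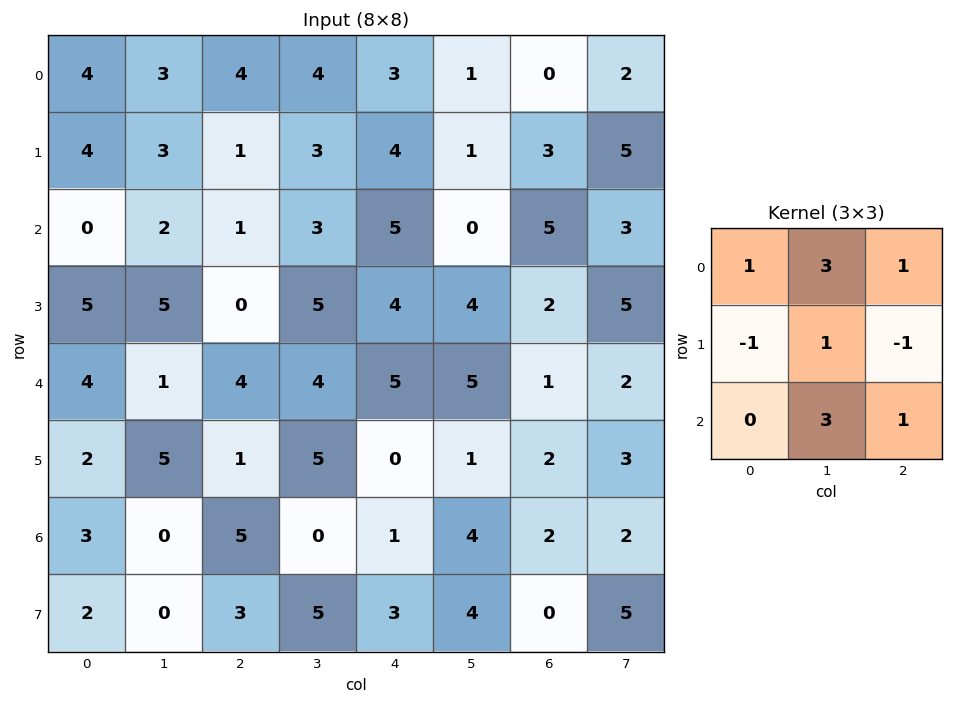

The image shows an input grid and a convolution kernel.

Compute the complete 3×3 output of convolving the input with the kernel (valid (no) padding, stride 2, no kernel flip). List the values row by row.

Output[0,0]: The receptive field on the input at this output position is [4 3 4 / 4 3 1 / 0 2 1]. Elementwise product with the kernel and sum: 4·1 + 3·3 + 4·1 + 4·-1 + 3·1 + 1·-1 + 2·3 + 1·1.
Output[0,1]: The receptive field on the input at this output position is [4 4 3 / 1 3 4 / 1 3 5]. Elementwise product with the kernel and sum: 4·1 + 4·3 + 3·1 + 1·-1 + 3·1 + 4·-1 + 3·3 + 5·1.

22 31 5
14 33 24
18 26 34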